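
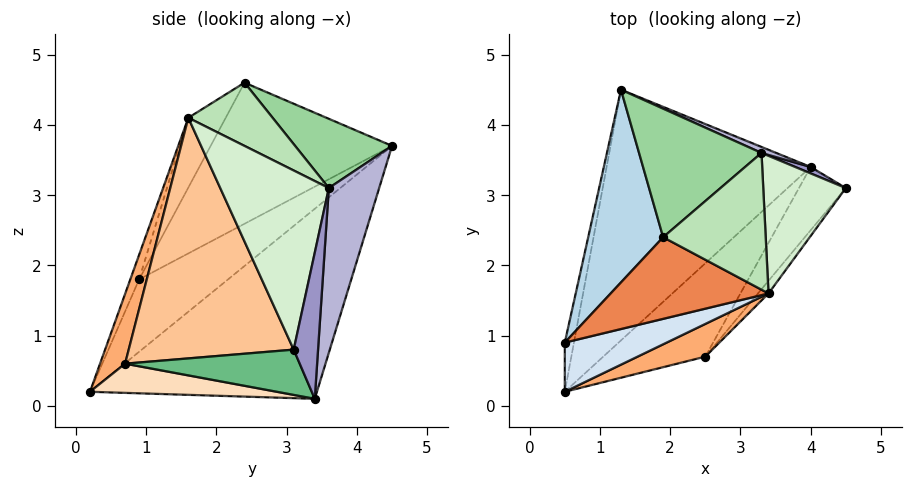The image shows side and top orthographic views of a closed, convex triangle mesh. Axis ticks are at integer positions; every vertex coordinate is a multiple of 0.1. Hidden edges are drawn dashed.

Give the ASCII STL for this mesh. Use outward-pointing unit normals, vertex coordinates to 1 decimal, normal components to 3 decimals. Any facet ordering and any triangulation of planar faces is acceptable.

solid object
 facet normal -0.552 0.586 -0.593
  outer loop
   vertex 4.0 3.4 0.1
   vertex 0.5 0.2 0.2
   vertex 1.3 4.5 3.7
  endloop
 endfacet
 facet normal -0.954 0.276 -0.121
  outer loop
   vertex 0.5 0.9 1.8
   vertex 1.3 4.5 3.7
   vertex 0.5 0.2 0.2
  endloop
 endfacet
 facet normal -0.882 -0.051 0.468
  outer loop
   vertex 0.5 0.9 1.8
   vertex 1.9 2.4 4.6
   vertex 1.3 4.5 3.7
  endloop
 endfacet
 facet normal -0.096 -0.912 0.399
  outer loop
   vertex 0.5 0.9 1.8
   vertex 0.5 0.2 0.2
   vertex 3.4 1.6 4.1
  endloop
 endfacet
 facet normal -0.243 -0.799 0.550
  outer loop
   vertex 0.5 0.9 1.8
   vertex 3.4 1.6 4.1
   vertex 1.9 2.4 4.6
  endloop
 endfacet
 facet normal 0.201 -0.960 0.195
  outer loop
   vertex 2.5 0.7 0.6
   vertex 3.4 1.6 4.1
   vertex 0.5 0.2 0.2
  endloop
 endfacet
 facet normal 0.769 -0.638 -0.034
  outer loop
   vertex 2.5 0.7 0.6
   vertex 4.5 3.1 0.8
   vertex 3.4 1.6 4.1
  endloop
 endfacet
 facet normal 0.261 -0.314 -0.913
  outer loop
   vertex 2.5 0.7 0.6
   vertex 0.5 0.2 0.2
   vertex 4.0 3.4 0.1
  endloop
 endfacet
 facet normal 0.617 -0.461 -0.638
  outer loop
   vertex 2.5 0.7 0.6
   vertex 4.0 3.4 0.1
   vertex 4.5 3.1 0.8
  endloop
 endfacet
 facet normal 0.438 0.457 0.774
  outer loop
   vertex 3.3 3.6 3.1
   vertex 1.3 4.5 3.7
   vertex 1.9 2.4 4.6
  endloop
 endfacet
 facet normal 0.478 0.412 0.776
  outer loop
   vertex 3.3 3.6 3.1
   vertex 1.9 2.4 4.6
   vertex 3.4 1.6 4.1
  endloop
 endfacet
 facet normal 0.880 0.247 0.406
  outer loop
   vertex 3.3 3.6 3.1
   vertex 3.4 1.6 4.1
   vertex 4.5 3.1 0.8
  endloop
 endfacet
 facet normal 0.463 0.885 0.049
  outer loop
   vertex 3.3 3.6 3.1
   vertex 4.5 3.1 0.8
   vertex 4.0 3.4 0.1
  endloop
 endfacet
 facet normal 0.419 0.907 0.037
  outer loop
   vertex 3.3 3.6 3.1
   vertex 4.0 3.4 0.1
   vertex 1.3 4.5 3.7
  endloop
 endfacet
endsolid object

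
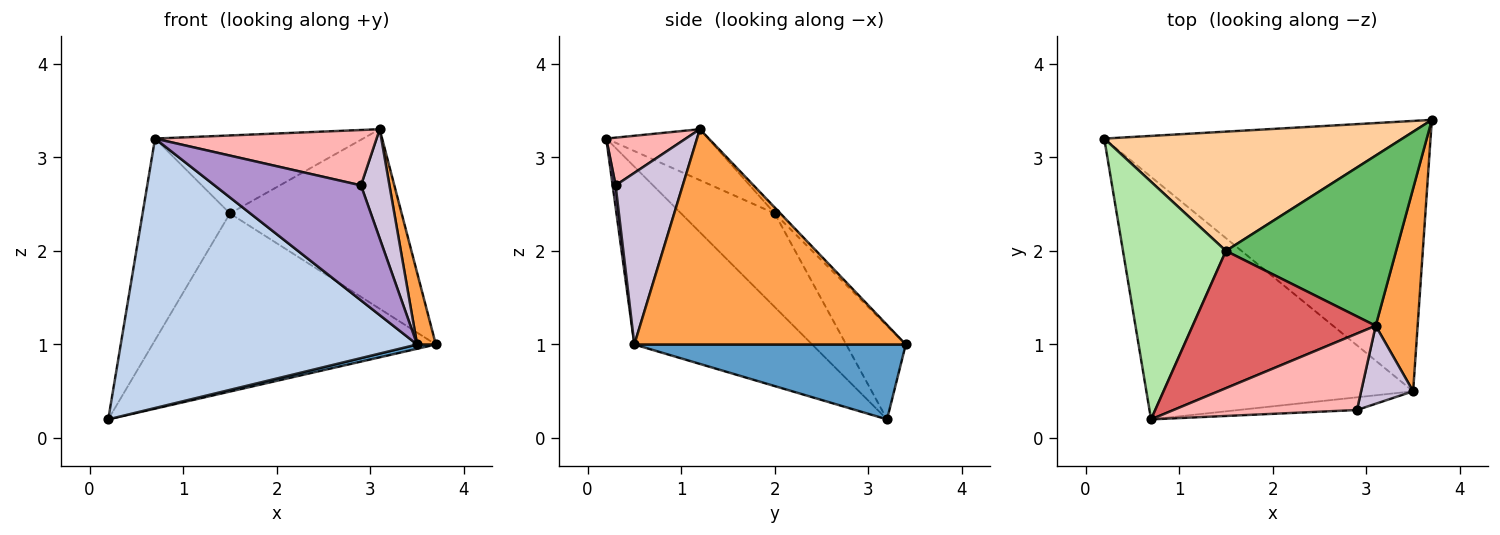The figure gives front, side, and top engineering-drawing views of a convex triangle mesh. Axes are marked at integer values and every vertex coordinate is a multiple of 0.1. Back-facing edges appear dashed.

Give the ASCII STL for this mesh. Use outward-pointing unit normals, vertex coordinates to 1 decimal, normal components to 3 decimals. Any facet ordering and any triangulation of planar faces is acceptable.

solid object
 facet normal 0.224 -0.015 -0.975
  outer loop
   vertex 3.5 0.5 1.0
   vertex 0.2 3.2 0.2
   vertex 3.7 3.4 1.0
  endloop
 endfacet
 facet normal -0.407 -0.679 -0.611
  outer loop
   vertex 3.5 0.5 1.0
   vertex 0.7 0.2 3.2
   vertex 0.2 3.2 0.2
  endloop
 endfacet
 facet normal 0.979 -0.068 0.191
  outer loop
   vertex 3.5 0.5 1.0
   vertex 3.7 3.4 1.0
   vertex 3.1 1.2 3.3
  endloop
 endfacet
 facet normal -0.172 0.819 0.548
  outer loop
   vertex 1.5 2.0 2.4
   vertex 3.7 3.4 1.0
   vertex 0.2 3.2 0.2
  endloop
 endfacet
 facet normal -0.024 0.726 0.688
  outer loop
   vertex 1.5 2.0 2.4
   vertex 3.1 1.2 3.3
   vertex 3.7 3.4 1.0
  endloop
 endfacet
 facet normal -0.570 0.532 0.627
  outer loop
   vertex 1.5 2.0 2.4
   vertex 0.2 3.2 0.2
   vertex 0.7 0.2 3.2
  endloop
 endfacet
 facet normal -0.235 0.480 0.845
  outer loop
   vertex 1.5 2.0 2.4
   vertex 0.7 0.2 3.2
   vertex 3.1 1.2 3.3
  endloop
 endfacet
 facet normal 0.206 -0.574 0.792
  outer loop
   vertex 2.9 0.3 2.7
   vertex 3.1 1.2 3.3
   vertex 0.7 0.2 3.2
  endloop
 endfacet
 facet normal 0.020 -0.994 -0.110
  outer loop
   vertex 2.9 0.3 2.7
   vertex 0.7 0.2 3.2
   vertex 3.5 0.5 1.0
  endloop
 endfacet
 facet normal 0.887 -0.376 0.269
  outer loop
   vertex 2.9 0.3 2.7
   vertex 3.5 0.5 1.0
   vertex 3.1 1.2 3.3
  endloop
 endfacet
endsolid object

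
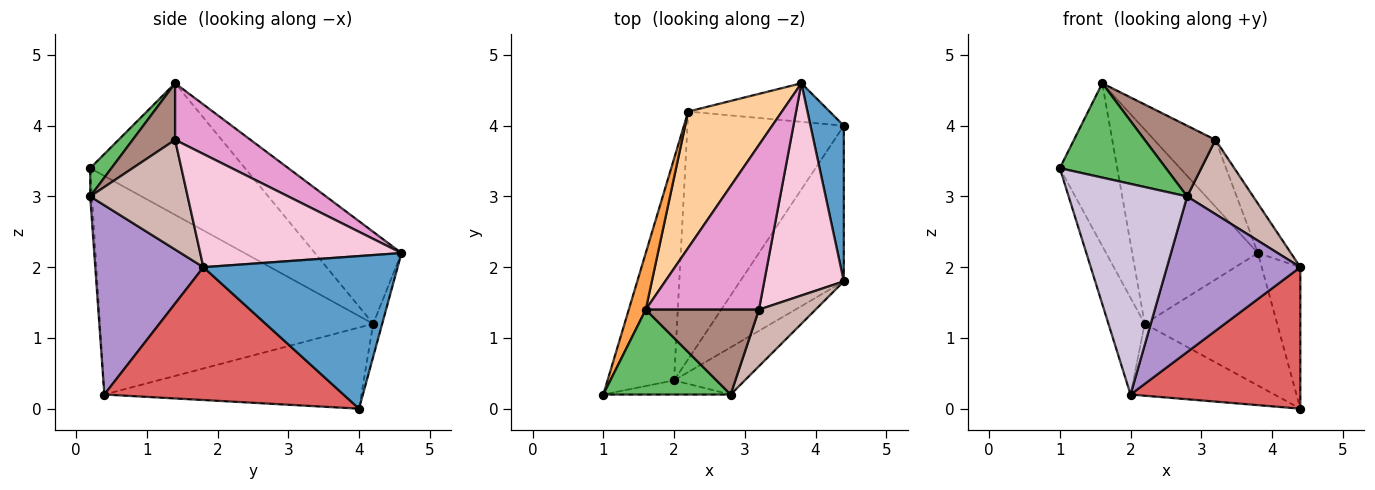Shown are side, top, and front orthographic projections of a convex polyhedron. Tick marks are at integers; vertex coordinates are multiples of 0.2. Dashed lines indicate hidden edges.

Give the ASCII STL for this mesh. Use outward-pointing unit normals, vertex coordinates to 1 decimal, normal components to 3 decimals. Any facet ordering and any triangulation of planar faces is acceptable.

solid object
 facet normal 0.959 0.191 0.210
  outer loop
   vertex 4.4 1.8 2.0
   vertex 4.4 4.0 0.0
   vertex 3.8 4.6 2.2
  endloop
 endfacet
 facet normal -0.065 0.958 -0.279
  outer loop
   vertex 2.2 4.2 1.2
   vertex 3.8 4.6 2.2
   vertex 4.4 4.0 0.0
  endloop
 endfacet
 facet normal -0.931 0.345 0.120
  outer loop
   vertex 2.2 4.2 1.2
   vertex 1.0 0.2 3.4
   vertex 1.6 1.4 4.6
  endloop
 endfacet
 facet normal -0.491 0.713 0.501
  outer loop
   vertex 2.2 4.2 1.2
   vertex 1.6 1.4 4.6
   vertex 3.8 4.6 2.2
  endloop
 endfacet
 facet normal 0.147 -0.735 0.662
  outer loop
   vertex 2.8 0.2 3.0
   vertex 1.6 1.4 4.6
   vertex 1.0 0.2 3.4
  endloop
 endfacet
 facet normal -0.446 0.250 -0.859
  outer loop
   vertex 2.0 0.4 0.2
   vertex 2.2 4.2 1.2
   vertex 4.4 4.0 0.0
  endloop
 endfacet
 facet normal 0.688 -0.488 -0.537
  outer loop
   vertex 2.0 0.4 0.2
   vertex 4.4 4.0 0.0
   vertex 4.4 1.8 2.0
  endloop
 endfacet
 facet normal -0.949 0.126 -0.289
  outer loop
   vertex 2.0 0.4 0.2
   vertex 1.0 0.2 3.4
   vertex 2.2 4.2 1.2
  endloop
 endfacet
 facet normal 0.613 -0.756 -0.229
  outer loop
   vertex 2.0 0.4 0.2
   vertex 4.4 1.8 2.0
   vertex 2.8 0.2 3.0
  endloop
 endfacet
 facet normal -0.015 -0.998 -0.067
  outer loop
   vertex 2.0 0.4 0.2
   vertex 2.8 0.2 3.0
   vertex 1.0 0.2 3.4
  endloop
 endfacet
 facet normal 0.359 -0.598 0.717
  outer loop
   vertex 3.2 1.4 3.8
   vertex 1.6 1.4 4.6
   vertex 2.8 0.2 3.0
  endloop
 endfacet
 facet normal 0.761 -0.516 0.393
  outer loop
   vertex 3.2 1.4 3.8
   vertex 2.8 0.2 3.0
   vertex 4.4 1.8 2.0
  endloop
 endfacet
 facet normal 0.420 0.342 0.841
  outer loop
   vertex 3.2 1.4 3.8
   vertex 3.8 4.6 2.2
   vertex 1.6 1.4 4.6
  endloop
 endfacet
 facet normal 0.811 0.133 0.570
  outer loop
   vertex 3.2 1.4 3.8
   vertex 4.4 1.8 2.0
   vertex 3.8 4.6 2.2
  endloop
 endfacet
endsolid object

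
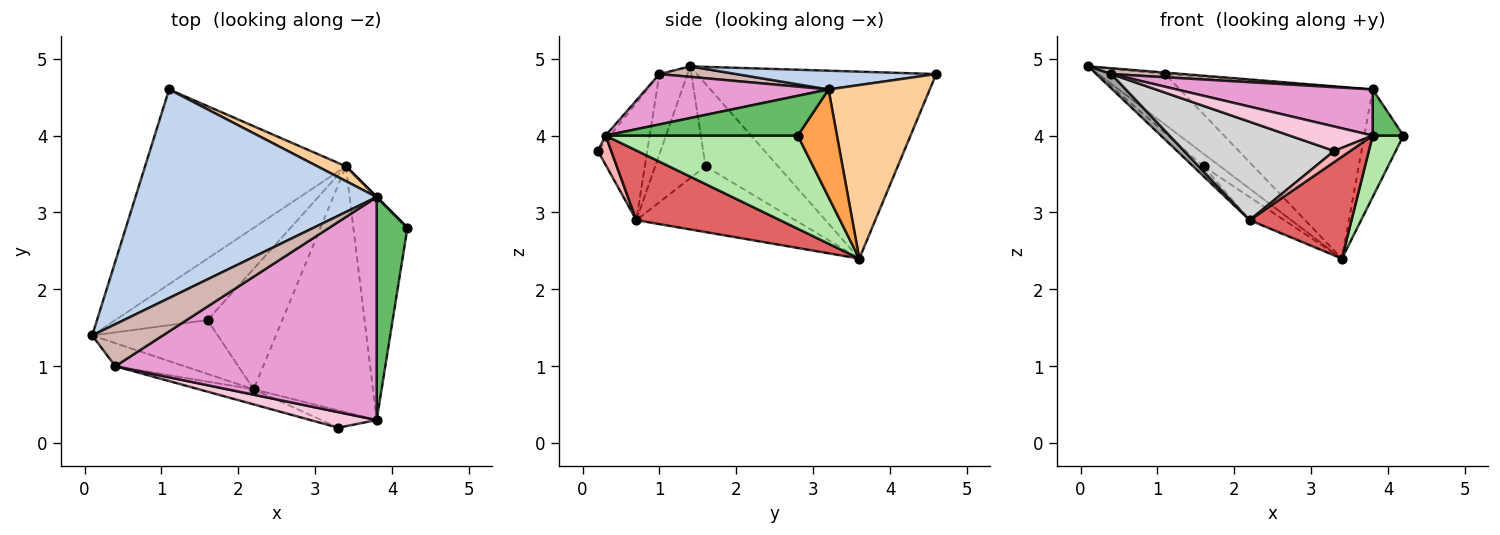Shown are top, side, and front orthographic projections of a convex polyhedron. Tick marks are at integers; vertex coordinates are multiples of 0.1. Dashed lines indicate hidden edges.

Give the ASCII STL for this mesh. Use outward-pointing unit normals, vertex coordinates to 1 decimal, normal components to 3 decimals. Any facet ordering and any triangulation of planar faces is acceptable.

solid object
 facet normal -0.669 0.187 -0.719
  outer loop
   vertex 3.4 3.6 2.4
   vertex 0.1 1.4 4.9
   vertex 1.1 4.6 4.8
  endloop
 endfacet
 facet normal 0.077 0.007 0.997
  outer loop
   vertex 3.8 3.2 4.6
   vertex 1.1 4.6 4.8
   vertex 0.1 1.4 4.9
  endloop
 endfacet
 facet normal 0.707 0.707 0.000
  outer loop
   vertex 3.8 3.2 4.6
   vertex 4.2 2.8 4.0
   vertex 3.4 3.6 2.4
  endloop
 endfacet
 facet normal 0.463 0.883 0.076
  outer loop
   vertex 3.8 3.2 4.6
   vertex 3.4 3.6 2.4
   vertex 1.1 4.6 4.8
  endloop
 endfacet
 facet normal 0.785 -0.126 0.607
  outer loop
   vertex 3.8 0.3 4.0
   vertex 4.2 2.8 4.0
   vertex 3.8 3.2 4.6
  endloop
 endfacet
 facet normal 0.857 -0.137 -0.497
  outer loop
   vertex 3.8 0.3 4.0
   vertex 3.4 3.6 2.4
   vertex 4.2 2.8 4.0
  endloop
 endfacet
 facet normal 0.475 -0.337 -0.813
  outer loop
   vertex 3.8 0.3 4.0
   vertex 2.2 0.7 2.9
   vertex 3.4 3.6 2.4
  endloop
 endfacet
 facet normal 0.406 -0.492 -0.770
  outer loop
   vertex 3.8 0.3 4.0
   vertex 3.3 0.2 3.8
   vertex 2.2 0.7 2.9
  endloop
 endfacet
 facet normal -0.659 0.151 -0.737
  outer loop
   vertex 1.6 1.6 3.6
   vertex 0.1 1.4 4.9
   vertex 3.4 3.6 2.4
  endloop
 endfacet
 facet normal -0.659 0.136 -0.740
  outer loop
   vertex 1.6 1.6 3.6
   vertex 2.2 0.7 2.9
   vertex 0.1 1.4 4.9
  endloop
 endfacet
 facet normal -0.654 0.142 -0.743
  outer loop
   vertex 1.6 1.6 3.6
   vertex 3.4 3.6 2.4
   vertex 2.2 0.7 2.9
  endloop
 endfacet
 facet normal 0.146 -0.136 0.980
  outer loop
   vertex 0.4 1.0 4.8
   vertex 3.8 3.2 4.6
   vertex 0.1 1.4 4.9
  endloop
 endfacet
 facet normal 0.185 -0.199 0.962
  outer loop
   vertex 0.4 1.0 4.8
   vertex 3.8 0.3 4.0
   vertex 3.8 3.2 4.6
  endloop
 endfacet
 facet normal -0.047 -0.842 0.538
  outer loop
   vertex 0.4 1.0 4.8
   vertex 3.3 0.2 3.8
   vertex 3.8 0.3 4.0
  endloop
 endfacet
 facet normal -0.702 -0.375 -0.606
  outer loop
   vertex 0.4 1.0 4.8
   vertex 0.1 1.4 4.9
   vertex 2.2 0.7 2.9
  endloop
 endfacet
 facet normal -0.309 -0.940 -0.144
  outer loop
   vertex 0.4 1.0 4.8
   vertex 2.2 0.7 2.9
   vertex 3.3 0.2 3.8
  endloop
 endfacet
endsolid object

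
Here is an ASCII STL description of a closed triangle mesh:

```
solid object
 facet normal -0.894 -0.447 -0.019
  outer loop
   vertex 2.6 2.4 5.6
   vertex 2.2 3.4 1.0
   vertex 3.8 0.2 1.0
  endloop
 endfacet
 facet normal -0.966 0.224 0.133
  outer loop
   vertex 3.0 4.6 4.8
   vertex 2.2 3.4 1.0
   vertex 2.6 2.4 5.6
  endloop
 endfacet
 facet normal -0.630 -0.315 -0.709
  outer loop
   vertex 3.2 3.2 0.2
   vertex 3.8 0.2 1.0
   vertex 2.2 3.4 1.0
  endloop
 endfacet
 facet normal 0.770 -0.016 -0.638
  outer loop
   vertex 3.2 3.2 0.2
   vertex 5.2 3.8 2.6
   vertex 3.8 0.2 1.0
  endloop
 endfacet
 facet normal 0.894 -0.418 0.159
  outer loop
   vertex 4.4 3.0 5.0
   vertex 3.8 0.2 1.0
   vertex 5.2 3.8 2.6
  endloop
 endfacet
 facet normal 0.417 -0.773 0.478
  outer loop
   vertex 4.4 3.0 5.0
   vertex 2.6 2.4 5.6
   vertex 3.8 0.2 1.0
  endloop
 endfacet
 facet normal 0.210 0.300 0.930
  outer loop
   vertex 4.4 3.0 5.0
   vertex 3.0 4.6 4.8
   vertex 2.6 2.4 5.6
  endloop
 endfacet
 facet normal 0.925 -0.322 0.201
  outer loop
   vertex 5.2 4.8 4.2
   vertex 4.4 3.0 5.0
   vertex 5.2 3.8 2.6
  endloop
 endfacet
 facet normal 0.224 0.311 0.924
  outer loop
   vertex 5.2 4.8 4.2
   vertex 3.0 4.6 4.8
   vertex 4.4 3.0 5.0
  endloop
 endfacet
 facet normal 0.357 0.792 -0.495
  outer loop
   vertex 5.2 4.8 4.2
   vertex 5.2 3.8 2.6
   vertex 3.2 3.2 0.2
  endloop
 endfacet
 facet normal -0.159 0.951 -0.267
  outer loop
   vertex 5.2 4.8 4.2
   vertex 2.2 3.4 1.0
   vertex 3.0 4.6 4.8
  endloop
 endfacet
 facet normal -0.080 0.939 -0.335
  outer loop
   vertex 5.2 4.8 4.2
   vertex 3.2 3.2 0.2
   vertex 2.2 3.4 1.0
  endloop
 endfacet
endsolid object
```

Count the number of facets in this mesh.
12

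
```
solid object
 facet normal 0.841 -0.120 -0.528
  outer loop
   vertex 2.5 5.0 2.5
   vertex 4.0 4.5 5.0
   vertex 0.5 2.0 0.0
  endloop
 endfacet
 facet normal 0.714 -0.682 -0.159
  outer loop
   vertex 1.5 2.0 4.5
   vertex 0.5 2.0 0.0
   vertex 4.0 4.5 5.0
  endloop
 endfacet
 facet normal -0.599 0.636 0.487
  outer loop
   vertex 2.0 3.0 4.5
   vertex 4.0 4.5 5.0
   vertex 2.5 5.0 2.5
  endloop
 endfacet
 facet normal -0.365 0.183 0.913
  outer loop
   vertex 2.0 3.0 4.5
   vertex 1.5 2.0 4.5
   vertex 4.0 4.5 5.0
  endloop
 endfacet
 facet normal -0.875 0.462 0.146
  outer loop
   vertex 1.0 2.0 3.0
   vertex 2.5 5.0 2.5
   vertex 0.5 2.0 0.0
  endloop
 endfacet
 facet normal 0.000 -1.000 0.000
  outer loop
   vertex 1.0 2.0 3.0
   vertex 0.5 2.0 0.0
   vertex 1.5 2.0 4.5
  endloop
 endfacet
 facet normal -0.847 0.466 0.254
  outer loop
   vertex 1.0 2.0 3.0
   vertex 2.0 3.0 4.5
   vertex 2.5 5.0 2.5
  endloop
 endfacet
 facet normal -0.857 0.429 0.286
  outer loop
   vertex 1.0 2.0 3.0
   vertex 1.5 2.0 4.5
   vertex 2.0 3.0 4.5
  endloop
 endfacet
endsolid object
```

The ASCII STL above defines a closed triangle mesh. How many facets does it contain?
8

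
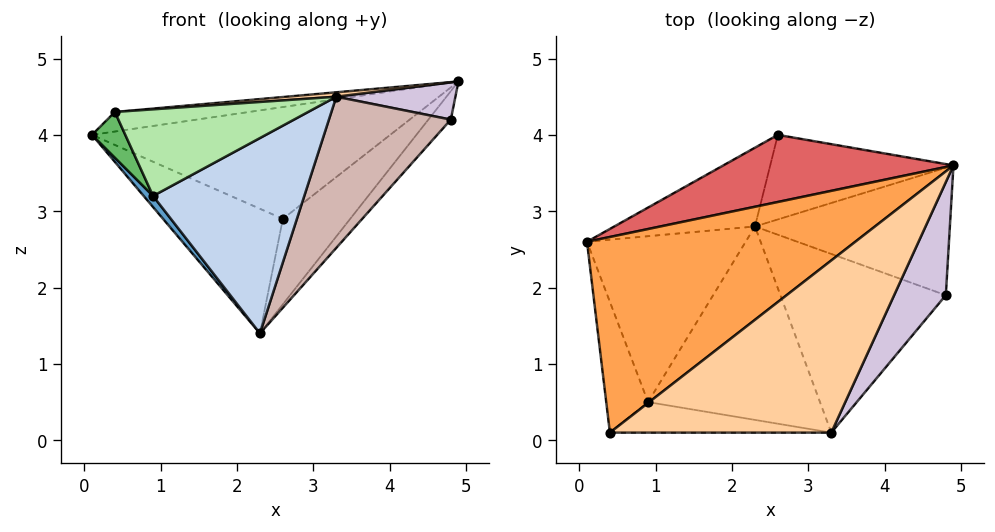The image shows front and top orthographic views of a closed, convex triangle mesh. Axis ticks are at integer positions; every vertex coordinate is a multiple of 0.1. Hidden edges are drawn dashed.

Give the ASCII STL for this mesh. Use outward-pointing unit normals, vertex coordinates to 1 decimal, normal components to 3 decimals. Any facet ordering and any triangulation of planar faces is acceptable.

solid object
 facet normal -0.761 -0.043 -0.647
  outer loop
   vertex 0.9 0.5 3.2
   vertex 0.1 2.6 4.0
   vertex 2.3 2.8 1.4
  endloop
 endfacet
 facet normal 0.254 -0.687 -0.681
  outer loop
   vertex 0.9 0.5 3.2
   vertex 2.3 2.8 1.4
   vertex 3.3 0.1 4.5
  endloop
 endfacet
 facet normal -0.164 0.098 0.982
  outer loop
   vertex 0.4 0.1 4.3
   vertex 4.9 3.6 4.7
   vertex 0.1 2.6 4.0
  endloop
 endfacet
 facet normal -0.069 -0.026 0.997
  outer loop
   vertex 0.4 0.1 4.3
   vertex 3.3 0.1 4.5
   vertex 4.9 3.6 4.7
  endloop
 endfacet
 facet normal -0.875 -0.160 -0.456
  outer loop
   vertex 0.4 0.1 4.3
   vertex 0.1 2.6 4.0
   vertex 0.9 0.5 3.2
  endloop
 endfacet
 facet normal 0.023 -0.943 -0.332
  outer loop
   vertex 0.4 0.1 4.3
   vertex 0.9 0.5 3.2
   vertex 3.3 0.1 4.5
  endloop
 endfacet
 facet normal -0.246 0.831 0.499
  outer loop
   vertex 2.6 4.0 2.9
   vertex 0.1 2.6 4.0
   vertex 4.9 3.6 4.7
  endloop
 endfacet
 facet normal -0.578 0.690 -0.436
  outer loop
   vertex 2.6 4.0 2.9
   vertex 2.3 2.8 1.4
   vertex 0.1 2.6 4.0
  endloop
 endfacet
 facet normal 0.559 0.589 -0.583
  outer loop
   vertex 2.6 4.0 2.9
   vertex 4.9 3.6 4.7
   vertex 2.3 2.8 1.4
  endloop
 endfacet
 facet normal 0.492 -0.272 0.827
  outer loop
   vertex 4.8 1.9 4.2
   vertex 4.9 3.6 4.7
   vertex 3.3 0.1 4.5
  endloop
 endfacet
 facet normal 0.761 0.142 -0.634
  outer loop
   vertex 4.8 1.9 4.2
   vertex 2.3 2.8 1.4
   vertex 4.9 3.6 4.7
  endloop
 endfacet
 facet normal 0.528 -0.548 -0.648
  outer loop
   vertex 4.8 1.9 4.2
   vertex 3.3 0.1 4.5
   vertex 2.3 2.8 1.4
  endloop
 endfacet
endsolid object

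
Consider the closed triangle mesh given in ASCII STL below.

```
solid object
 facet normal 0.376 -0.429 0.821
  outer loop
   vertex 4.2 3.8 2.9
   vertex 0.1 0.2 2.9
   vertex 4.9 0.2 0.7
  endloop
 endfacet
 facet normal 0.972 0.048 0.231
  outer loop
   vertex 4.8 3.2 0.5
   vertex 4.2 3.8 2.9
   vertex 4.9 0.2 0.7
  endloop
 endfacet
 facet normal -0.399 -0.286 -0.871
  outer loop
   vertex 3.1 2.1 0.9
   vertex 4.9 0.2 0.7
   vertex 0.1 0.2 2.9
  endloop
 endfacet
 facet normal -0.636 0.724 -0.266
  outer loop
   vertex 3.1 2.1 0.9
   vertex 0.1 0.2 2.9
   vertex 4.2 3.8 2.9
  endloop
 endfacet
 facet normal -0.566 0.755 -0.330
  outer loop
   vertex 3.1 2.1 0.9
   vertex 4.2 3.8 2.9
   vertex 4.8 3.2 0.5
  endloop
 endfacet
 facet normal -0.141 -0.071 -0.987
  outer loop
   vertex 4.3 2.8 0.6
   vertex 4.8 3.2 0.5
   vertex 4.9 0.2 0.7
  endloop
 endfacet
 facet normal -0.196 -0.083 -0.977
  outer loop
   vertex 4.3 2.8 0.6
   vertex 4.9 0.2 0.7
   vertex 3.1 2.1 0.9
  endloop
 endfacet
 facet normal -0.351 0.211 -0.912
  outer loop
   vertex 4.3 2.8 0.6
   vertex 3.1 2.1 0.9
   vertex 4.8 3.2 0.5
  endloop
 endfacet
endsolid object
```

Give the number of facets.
8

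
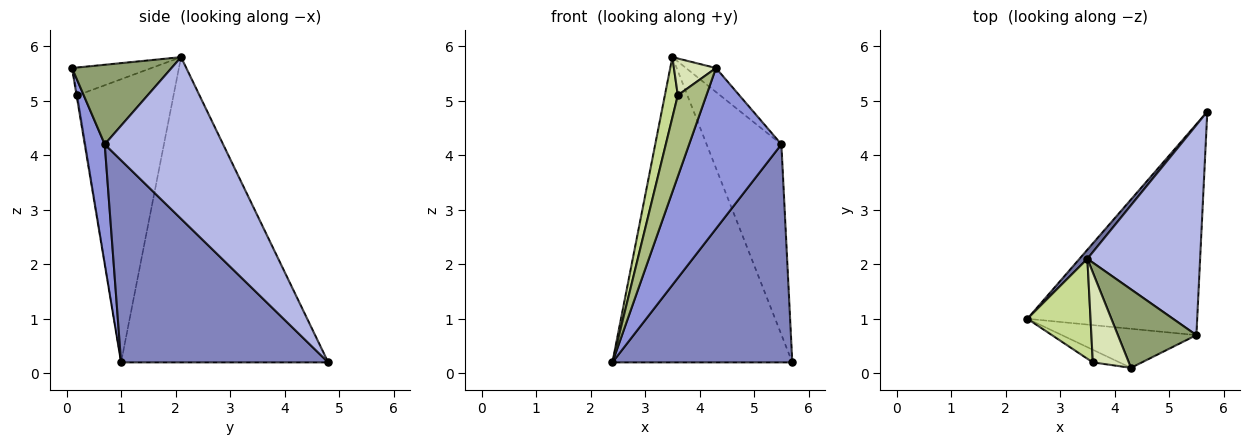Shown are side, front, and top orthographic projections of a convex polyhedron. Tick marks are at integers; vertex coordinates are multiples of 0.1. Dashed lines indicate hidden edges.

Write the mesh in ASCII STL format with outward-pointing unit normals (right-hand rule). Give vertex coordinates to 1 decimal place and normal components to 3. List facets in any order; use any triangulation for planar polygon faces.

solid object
 facet normal -0.755 0.656 0.020
  outer loop
   vertex 3.5 2.1 5.8
   vertex 5.7 4.8 0.2
   vertex 2.4 1.0 0.2
  endloop
 endfacet
 facet normal 0.638 -0.554 -0.536
  outer loop
   vertex 5.5 0.7 4.2
   vertex 2.4 1.0 0.2
   vertex 5.7 4.8 0.2
  endloop
 endfacet
 facet normal 0.206 -0.951 -0.231
  outer loop
   vertex 5.5 0.7 4.2
   vertex 4.3 0.1 5.6
   vertex 2.4 1.0 0.2
  endloop
 endfacet
 facet normal 0.728 0.460 0.508
  outer loop
   vertex 5.5 0.7 4.2
   vertex 5.7 4.8 0.2
   vertex 3.5 2.1 5.8
  endloop
 endfacet
 facet normal 0.696 0.210 0.687
  outer loop
   vertex 5.5 0.7 4.2
   vertex 3.5 2.1 5.8
   vertex 4.3 0.1 5.6
  endloop
 endfacet
 facet normal -0.031 -0.988 -0.154
  outer loop
   vertex 3.6 0.2 5.1
   vertex 2.4 1.0 0.2
   vertex 4.3 0.1 5.6
  endloop
 endfacet
 facet normal -0.968 -0.130 0.216
  outer loop
   vertex 3.6 0.2 5.1
   vertex 3.5 2.1 5.8
   vertex 2.4 1.0 0.2
  endloop
 endfacet
 facet normal -0.582 -0.308 0.753
  outer loop
   vertex 3.6 0.2 5.1
   vertex 4.3 0.1 5.6
   vertex 3.5 2.1 5.8
  endloop
 endfacet
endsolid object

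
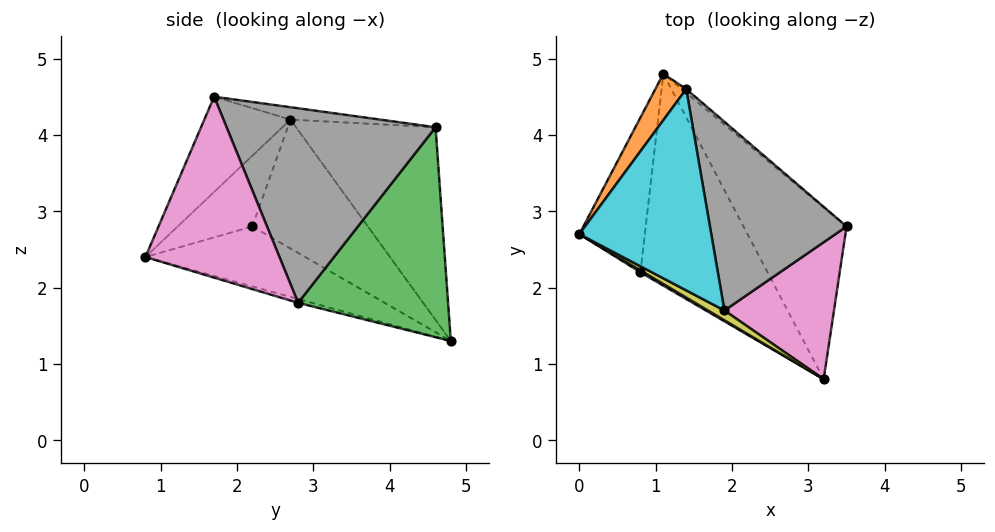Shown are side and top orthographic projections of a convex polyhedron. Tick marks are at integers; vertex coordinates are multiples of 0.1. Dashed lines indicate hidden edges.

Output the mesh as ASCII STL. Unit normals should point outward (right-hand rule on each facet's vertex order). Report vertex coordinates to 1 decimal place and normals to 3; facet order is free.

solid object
 facet normal -0.036 -0.282 -0.959
  outer loop
   vertex 3.2 0.8 2.4
   vertex 1.1 4.8 1.3
   vertex 3.5 2.8 1.8
  endloop
 endfacet
 facet normal -0.795 0.593 0.128
  outer loop
   vertex 1.4 4.6 4.1
   vertex 1.1 4.8 1.3
   vertex 0.0 2.7 4.2
  endloop
 endfacet
 facet normal 0.642 0.767 -0.014
  outer loop
   vertex 1.4 4.6 4.1
   vertex 3.5 2.8 1.8
   vertex 1.1 4.8 1.3
  endloop
 endfacet
 facet normal -0.881 -0.156 -0.447
  outer loop
   vertex 0.8 2.2 2.8
   vertex 0.0 2.7 4.2
   vertex 1.1 4.8 1.3
  endloop
 endfacet
 facet normal -0.501 -0.865 0.023
  outer loop
   vertex 0.8 2.2 2.8
   vertex 3.2 0.8 2.4
   vertex 0.0 2.7 4.2
  endloop
 endfacet
 facet normal -0.386 -0.427 -0.818
  outer loop
   vertex 0.8 2.2 2.8
   vertex 1.1 4.8 1.3
   vertex 3.2 0.8 2.4
  endloop
 endfacet
 facet normal 0.855 0.027 0.518
  outer loop
   vertex 1.9 1.7 4.5
   vertex 3.2 0.8 2.4
   vertex 3.5 2.8 1.8
  endloop
 endfacet
 facet normal 0.799 0.215 0.561
  outer loop
   vertex 1.9 1.7 4.5
   vertex 3.5 2.8 1.8
   vertex 1.4 4.6 4.1
  endloop
 endfacet
 facet normal -0.474 -0.877 0.082
  outer loop
   vertex 1.9 1.7 4.5
   vertex 0.0 2.7 4.2
   vertex 3.2 0.8 2.4
  endloop
 endfacet
 facet normal -0.093 0.120 0.988
  outer loop
   vertex 1.9 1.7 4.5
   vertex 1.4 4.6 4.1
   vertex 0.0 2.7 4.2
  endloop
 endfacet
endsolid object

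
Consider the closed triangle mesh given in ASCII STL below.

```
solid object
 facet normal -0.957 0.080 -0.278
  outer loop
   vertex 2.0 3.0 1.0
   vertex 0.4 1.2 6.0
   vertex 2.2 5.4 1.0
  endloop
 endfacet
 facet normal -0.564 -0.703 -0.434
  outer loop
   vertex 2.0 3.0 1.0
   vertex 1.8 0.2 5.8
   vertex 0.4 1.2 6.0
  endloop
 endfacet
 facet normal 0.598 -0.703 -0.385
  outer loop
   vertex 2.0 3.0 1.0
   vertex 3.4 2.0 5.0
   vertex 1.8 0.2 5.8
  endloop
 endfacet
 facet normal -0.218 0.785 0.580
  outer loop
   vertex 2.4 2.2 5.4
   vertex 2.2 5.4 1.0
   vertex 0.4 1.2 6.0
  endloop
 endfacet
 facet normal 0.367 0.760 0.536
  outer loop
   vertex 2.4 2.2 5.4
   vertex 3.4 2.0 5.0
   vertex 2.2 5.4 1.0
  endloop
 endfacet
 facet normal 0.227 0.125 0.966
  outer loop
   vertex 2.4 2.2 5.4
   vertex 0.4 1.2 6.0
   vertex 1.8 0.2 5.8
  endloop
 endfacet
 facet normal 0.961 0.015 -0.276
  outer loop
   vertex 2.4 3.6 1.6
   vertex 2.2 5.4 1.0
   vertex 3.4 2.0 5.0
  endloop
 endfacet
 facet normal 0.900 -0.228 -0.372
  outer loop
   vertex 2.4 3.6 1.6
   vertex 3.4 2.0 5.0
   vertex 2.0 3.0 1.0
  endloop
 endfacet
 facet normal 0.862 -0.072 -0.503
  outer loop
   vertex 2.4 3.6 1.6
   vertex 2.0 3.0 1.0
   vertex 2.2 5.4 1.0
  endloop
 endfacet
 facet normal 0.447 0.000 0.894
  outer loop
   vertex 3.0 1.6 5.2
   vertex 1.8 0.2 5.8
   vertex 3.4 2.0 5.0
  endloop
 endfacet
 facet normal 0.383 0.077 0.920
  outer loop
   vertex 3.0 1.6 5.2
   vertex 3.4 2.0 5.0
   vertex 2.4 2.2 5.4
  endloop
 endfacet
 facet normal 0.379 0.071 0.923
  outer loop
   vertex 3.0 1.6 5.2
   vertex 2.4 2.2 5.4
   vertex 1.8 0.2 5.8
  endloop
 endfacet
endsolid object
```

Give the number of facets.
12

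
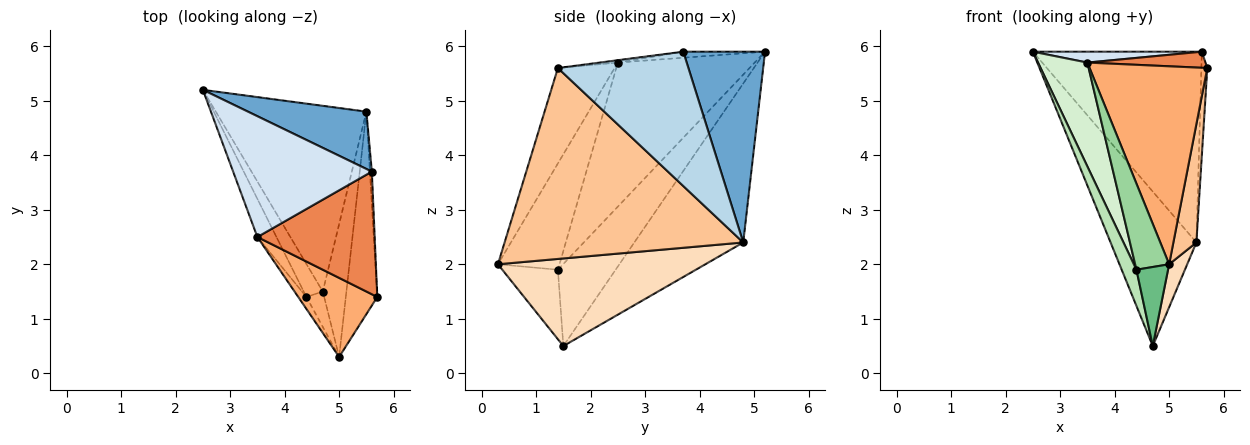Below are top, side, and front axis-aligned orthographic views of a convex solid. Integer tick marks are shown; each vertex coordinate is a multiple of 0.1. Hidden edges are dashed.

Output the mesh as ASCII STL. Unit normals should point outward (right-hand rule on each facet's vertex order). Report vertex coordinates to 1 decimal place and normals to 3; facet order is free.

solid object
 facet normal 0.420 0.869 0.261
  outer loop
   vertex 5.5 4.8 2.4
   vertex 2.5 5.2 5.9
   vertex 5.6 3.7 5.9
  endloop
 endfacet
 facet normal -0.630 0.496 -0.597
  outer loop
   vertex 5.5 4.8 2.4
   vertex 4.7 1.5 0.5
   vertex 2.5 5.2 5.9
  endloop
 endfacet
 facet normal 0.999 0.045 -0.014
  outer loop
   vertex 5.5 4.8 2.4
   vertex 5.6 3.7 5.9
   vertex 5.7 1.4 5.6
  endloop
 endfacet
 facet normal -0.043 -0.090 0.995
  outer loop
   vertex 3.5 2.5 5.7
   vertex 5.6 3.7 5.9
   vertex 2.5 5.2 5.9
  endloop
 endfacet
 facet normal -0.020 -0.130 0.991
  outer loop
   vertex 3.5 2.5 5.7
   vertex 5.7 1.4 5.6
   vertex 5.6 3.7 5.9
  endloop
 endfacet
 facet normal -0.408 -0.848 0.338
  outer loop
   vertex 5.0 0.3 2.0
   vertex 5.7 1.4 5.6
   vertex 3.5 2.5 5.7
  endloop
 endfacet
 facet normal 0.982 -0.095 -0.162
  outer loop
   vertex 5.0 0.3 2.0
   vertex 5.5 4.8 2.4
   vertex 5.7 1.4 5.6
  endloop
 endfacet
 facet normal 0.962 -0.084 -0.259
  outer loop
   vertex 5.0 0.3 2.0
   vertex 4.7 1.5 0.5
   vertex 5.5 4.8 2.4
  endloop
 endfacet
 facet normal -0.849 -0.483 -0.216
  outer loop
   vertex 4.4 1.4 1.9
   vertex 4.7 1.5 0.5
   vertex 5.0 0.3 2.0
  endloop
 endfacet
 facet normal -0.873 -0.482 -0.067
  outer loop
   vertex 4.4 1.4 1.9
   vertex 5.0 0.3 2.0
   vertex 3.5 2.5 5.7
  endloop
 endfacet
 facet normal -0.945 -0.241 -0.220
  outer loop
   vertex 4.4 1.4 1.9
   vertex 2.5 5.2 5.9
   vertex 4.7 1.5 0.5
  endloop
 endfacet
 facet normal -0.933 -0.337 -0.124
  outer loop
   vertex 4.4 1.4 1.9
   vertex 3.5 2.5 5.7
   vertex 2.5 5.2 5.9
  endloop
 endfacet
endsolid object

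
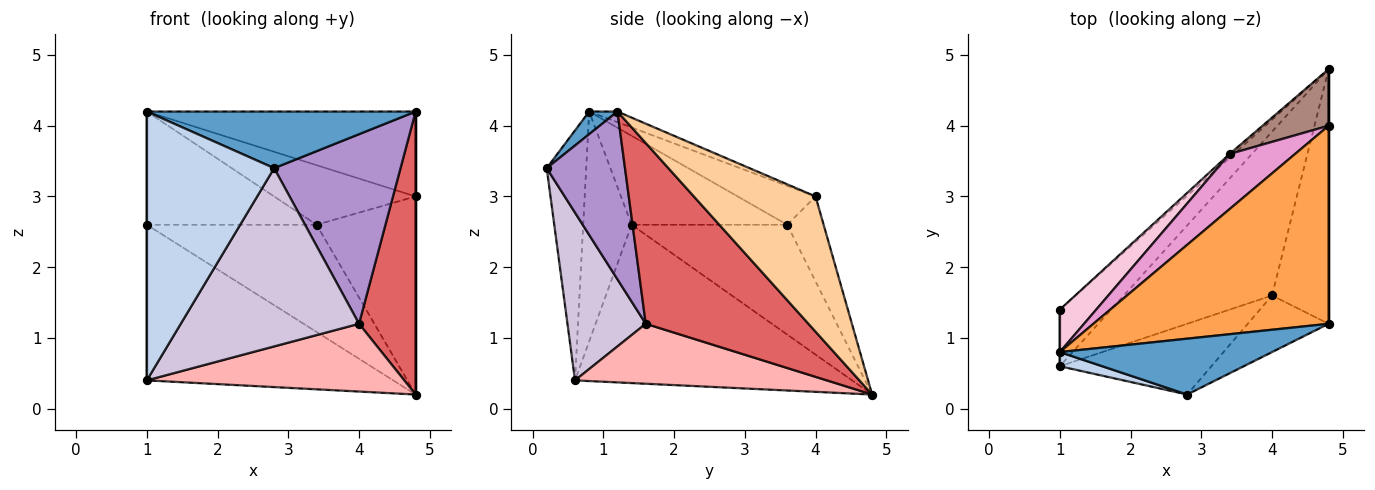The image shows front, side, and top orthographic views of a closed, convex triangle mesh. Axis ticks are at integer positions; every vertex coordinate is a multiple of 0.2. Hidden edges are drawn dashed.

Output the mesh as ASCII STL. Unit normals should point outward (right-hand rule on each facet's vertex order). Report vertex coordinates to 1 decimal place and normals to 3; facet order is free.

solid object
 facet normal 0.075 -0.710 0.700
  outer loop
   vertex 2.8 0.2 3.4
   vertex 4.8 1.2 4.2
   vertex 1.0 0.8 4.2
  endloop
 endfacet
 facet normal -0.296 -0.954 0.050
  outer loop
   vertex 1.0 0.6 0.4
   vertex 2.8 0.2 3.4
   vertex 1.0 0.8 4.2
  endloop
 endfacet
 facet normal -0.041 0.394 0.918
  outer loop
   vertex 4.8 4.0 3.0
   vertex 1.0 0.8 4.2
   vertex 4.8 1.2 4.2
  endloop
 endfacet
 facet normal 1.000 0.000 0.000
  outer loop
   vertex 4.8 4.0 3.0
   vertex 4.8 1.2 4.2
   vertex 4.8 4.8 0.2
  endloop
 endfacet
 facet normal -1.000 0.000 0.000
  outer loop
   vertex 1.0 1.4 2.6
   vertex 1.0 0.6 0.4
   vertex 1.0 0.8 4.2
  endloop
 endfacet
 facet normal -0.726 0.646 -0.235
  outer loop
   vertex 1.0 1.4 2.6
   vertex 4.8 4.8 0.2
   vertex 1.0 0.6 0.4
  endloop
 endfacet
 facet normal 0.906 -0.315 -0.284
  outer loop
   vertex 4.0 1.6 1.2
   vertex 4.8 4.8 0.2
   vertex 4.8 1.2 4.2
  endloop
 endfacet
 facet normal 0.350 -0.358 -0.866
  outer loop
   vertex 4.0 1.6 1.2
   vertex 1.0 0.6 0.4
   vertex 4.8 4.8 0.2
  endloop
 endfacet
 facet normal 0.510 -0.824 -0.246
  outer loop
   vertex 4.0 1.6 1.2
   vertex 4.8 1.2 4.2
   vertex 2.8 0.2 3.4
  endloop
 endfacet
 facet normal 0.378 -0.861 -0.341
  outer loop
   vertex 4.0 1.6 1.2
   vertex 2.8 0.2 3.4
   vertex 1.0 0.6 0.4
  endloop
 endfacet
 facet normal -0.333 0.907 0.259
  outer loop
   vertex 3.4 3.6 2.6
   vertex 4.8 4.0 3.0
   vertex 4.8 4.8 0.2
  endloop
 endfacet
 facet normal -0.676 0.737 -0.026
  outer loop
   vertex 3.4 3.6 2.6
   vertex 4.8 4.8 0.2
   vertex 1.0 1.4 2.6
  endloop
 endfacet
 facet normal -0.374 0.681 0.630
  outer loop
   vertex 3.4 3.6 2.6
   vertex 1.0 0.8 4.2
   vertex 4.8 4.0 3.0
  endloop
 endfacet
 facet normal -0.651 0.711 0.266
  outer loop
   vertex 3.4 3.6 2.6
   vertex 1.0 1.4 2.6
   vertex 1.0 0.8 4.2
  endloop
 endfacet
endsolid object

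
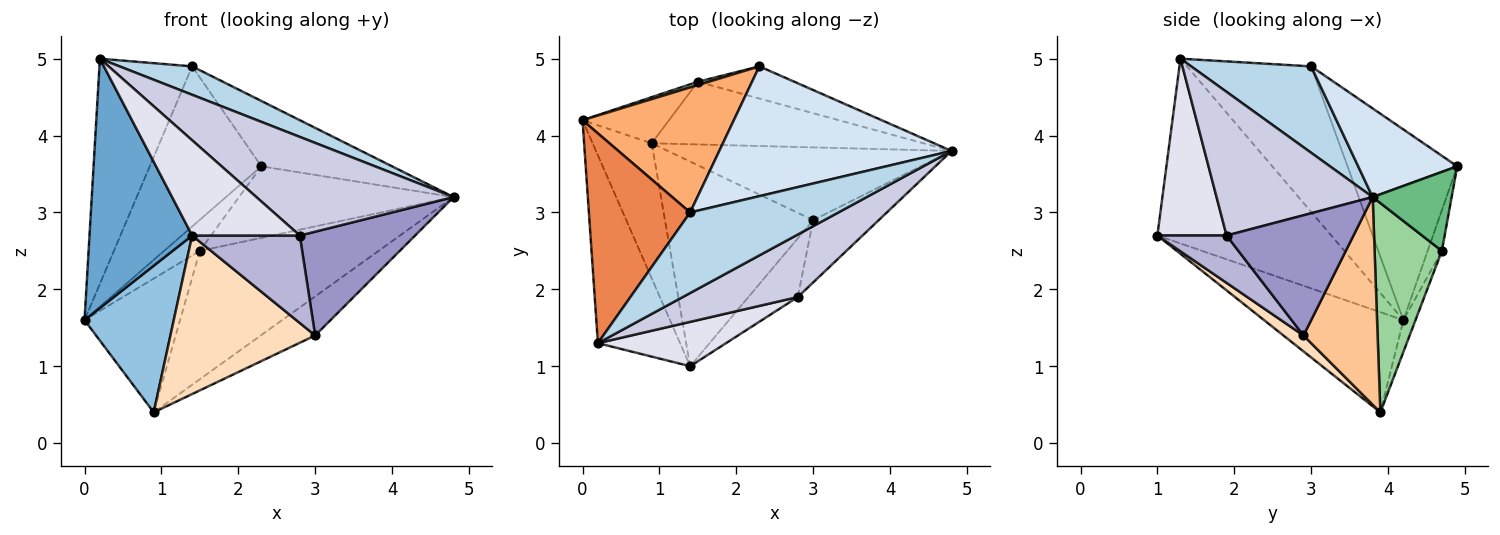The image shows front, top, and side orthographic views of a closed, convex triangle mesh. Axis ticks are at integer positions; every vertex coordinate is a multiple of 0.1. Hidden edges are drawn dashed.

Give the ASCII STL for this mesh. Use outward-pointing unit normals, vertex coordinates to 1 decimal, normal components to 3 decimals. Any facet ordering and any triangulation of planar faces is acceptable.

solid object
 facet normal -0.804 -0.475 -0.358
  outer loop
   vertex 0.2 1.3 5.0
   vertex 0.0 4.2 1.6
   vertex 1.4 1.0 2.7
  endloop
 endfacet
 facet normal -0.754 -0.483 -0.445
  outer loop
   vertex 0.9 3.9 0.4
   vertex 1.4 1.0 2.7
   vertex 0.0 4.2 1.6
  endloop
 endfacet
 facet normal 0.482 -0.291 0.826
  outer loop
   vertex 1.4 3.0 4.9
   vertex 0.2 1.3 5.0
   vertex 4.8 3.8 3.2
  endloop
 endfacet
 facet normal 0.323 0.426 0.845
  outer loop
   vertex 1.4 3.0 4.9
   vertex 4.8 3.8 3.2
   vertex 2.3 4.9 3.6
  endloop
 endfacet
 facet normal -0.700 0.523 0.487
  outer loop
   vertex 1.4 3.0 4.9
   vertex 0.0 4.2 1.6
   vertex 0.2 1.3 5.0
  endloop
 endfacet
 facet normal -0.613 0.623 0.486
  outer loop
   vertex 1.4 3.0 4.9
   vertex 2.3 4.9 3.6
   vertex 0.0 4.2 1.6
  endloop
 endfacet
 facet normal 0.542 0.397 -0.741
  outer loop
   vertex 3.0 2.9 1.4
   vertex 0.9 3.9 0.4
   vertex 4.8 3.8 3.2
  endloop
 endfacet
 facet normal 0.085 -0.610 -0.788
  outer loop
   vertex 3.0 2.9 1.4
   vertex 1.4 1.0 2.7
   vertex 0.9 3.9 0.4
  endloop
 endfacet
 facet normal 0.318 0.865 -0.389
  outer loop
   vertex 1.5 4.7 2.5
   vertex 2.3 4.9 3.6
   vertex 4.8 3.8 3.2
  endloop
 endfacet
 facet normal 0.320 0.851 -0.416
  outer loop
   vertex 1.5 4.7 2.5
   vertex 4.8 3.8 3.2
   vertex 0.9 3.9 0.4
  endloop
 endfacet
 facet normal -0.368 0.925 0.099
  outer loop
   vertex 1.5 4.7 2.5
   vertex 0.0 4.2 1.6
   vertex 2.3 4.9 3.6
  endloop
 endfacet
 facet normal -0.119 0.939 -0.324
  outer loop
   vertex 1.5 4.7 2.5
   vertex 0.9 3.9 0.4
   vertex 0.0 4.2 1.6
  endloop
 endfacet
 facet normal 0.686 -0.624 -0.374
  outer loop
   vertex 2.8 1.9 2.7
   vertex 3.0 2.9 1.4
   vertex 4.8 3.8 3.2
  endloop
 endfacet
 facet normal 0.471 -0.733 -0.491
  outer loop
   vertex 2.8 1.9 2.7
   vertex 1.4 1.0 2.7
   vertex 3.0 2.9 1.4
  endloop
 endfacet
 facet normal 0.556 -0.702 0.445
  outer loop
   vertex 2.8 1.9 2.7
   vertex 4.8 3.8 3.2
   vertex 0.2 1.3 5.0
  endloop
 endfacet
 facet normal 0.503 -0.783 0.365
  outer loop
   vertex 2.8 1.9 2.7
   vertex 0.2 1.3 5.0
   vertex 1.4 1.0 2.7
  endloop
 endfacet
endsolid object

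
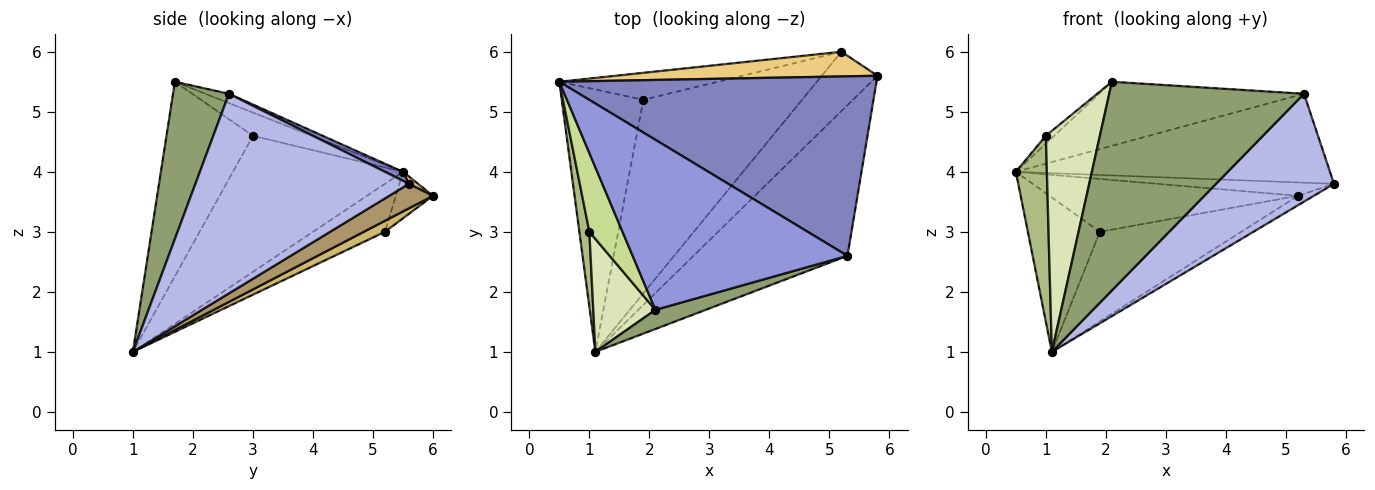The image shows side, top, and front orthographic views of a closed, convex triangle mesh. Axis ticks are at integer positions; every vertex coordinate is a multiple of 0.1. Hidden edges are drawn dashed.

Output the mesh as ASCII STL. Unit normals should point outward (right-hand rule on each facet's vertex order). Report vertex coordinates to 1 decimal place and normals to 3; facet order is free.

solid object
 facet normal -0.452 0.452 -0.769
  outer loop
   vertex 1.9 5.2 3.0
   vertex 1.1 1.0 1.0
   vertex 0.5 5.5 4.0
  endloop
 endfacet
 facet normal 0.025 0.444 0.896
  outer loop
   vertex 5.3 2.6 5.3
   vertex 5.8 5.6 3.8
   vertex 0.5 5.5 4.0
  endloop
 endfacet
 facet normal -0.041 0.352 0.935
  outer loop
   vertex 5.3 2.6 5.3
   vertex 0.5 5.5 4.0
   vertex 2.1 1.7 5.5
  endloop
 endfacet
 facet normal 0.726 -0.401 -0.560
  outer loop
   vertex 5.3 2.6 5.3
   vertex 1.1 1.0 1.0
   vertex 5.8 5.6 3.8
  endloop
 endfacet
 facet normal 0.275 -0.957 0.088
  outer loop
   vertex 5.3 2.6 5.3
   vertex 2.1 1.7 5.5
   vertex 1.1 1.0 1.0
  endloop
 endfacet
 facet normal -0.981 -0.179 0.072
  outer loop
   vertex 1.0 3.0 4.6
   vertex 0.5 5.5 4.0
   vertex 1.1 1.0 1.0
  endloop
 endfacet
 facet normal -0.572 0.082 0.816
  outer loop
   vertex 1.0 3.0 4.6
   vertex 2.1 1.7 5.5
   vertex 0.5 5.5 4.0
  endloop
 endfacet
 facet normal -0.818 -0.512 0.261
  outer loop
   vertex 1.0 3.0 4.6
   vertex 1.1 1.0 1.0
   vertex 2.1 1.7 5.5
  endloop
 endfacet
 facet normal 0.398 0.144 -0.906
  outer loop
   vertex 5.2 6.0 3.6
   vertex 5.8 5.6 3.8
   vertex 1.1 1.0 1.0
  endloop
 endfacet
 facet normal 0.063 0.419 -0.906
  outer loop
   vertex 5.2 6.0 3.6
   vertex 1.1 1.0 1.0
   vertex 1.9 5.2 3.0
  endloop
 endfacet
 facet normal 0.024 0.476 0.879
  outer loop
   vertex 5.2 6.0 3.6
   vertex 0.5 5.5 4.0
   vertex 5.8 5.6 3.8
  endloop
 endfacet
 facet normal -0.132 0.883 -0.450
  outer loop
   vertex 5.2 6.0 3.6
   vertex 1.9 5.2 3.0
   vertex 0.5 5.5 4.0
  endloop
 endfacet
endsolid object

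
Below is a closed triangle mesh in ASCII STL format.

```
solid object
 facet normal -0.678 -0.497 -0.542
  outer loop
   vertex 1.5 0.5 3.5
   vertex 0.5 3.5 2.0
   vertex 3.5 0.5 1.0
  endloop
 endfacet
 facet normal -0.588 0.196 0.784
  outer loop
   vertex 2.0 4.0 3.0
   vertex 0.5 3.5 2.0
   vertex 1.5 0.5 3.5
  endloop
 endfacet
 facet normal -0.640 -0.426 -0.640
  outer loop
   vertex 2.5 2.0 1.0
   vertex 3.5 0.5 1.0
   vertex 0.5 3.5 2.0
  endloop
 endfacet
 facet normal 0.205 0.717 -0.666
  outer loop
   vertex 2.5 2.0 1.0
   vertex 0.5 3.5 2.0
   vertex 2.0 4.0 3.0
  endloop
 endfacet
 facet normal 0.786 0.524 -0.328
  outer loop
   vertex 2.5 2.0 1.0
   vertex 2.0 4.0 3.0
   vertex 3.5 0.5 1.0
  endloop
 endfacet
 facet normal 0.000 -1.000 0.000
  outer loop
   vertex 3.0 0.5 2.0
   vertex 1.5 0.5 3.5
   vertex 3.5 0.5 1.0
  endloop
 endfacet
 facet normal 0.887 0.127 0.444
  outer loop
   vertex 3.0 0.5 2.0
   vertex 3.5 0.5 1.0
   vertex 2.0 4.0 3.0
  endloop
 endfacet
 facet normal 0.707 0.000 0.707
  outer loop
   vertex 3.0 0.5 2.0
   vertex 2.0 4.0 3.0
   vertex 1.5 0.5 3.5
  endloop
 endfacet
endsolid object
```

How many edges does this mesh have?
12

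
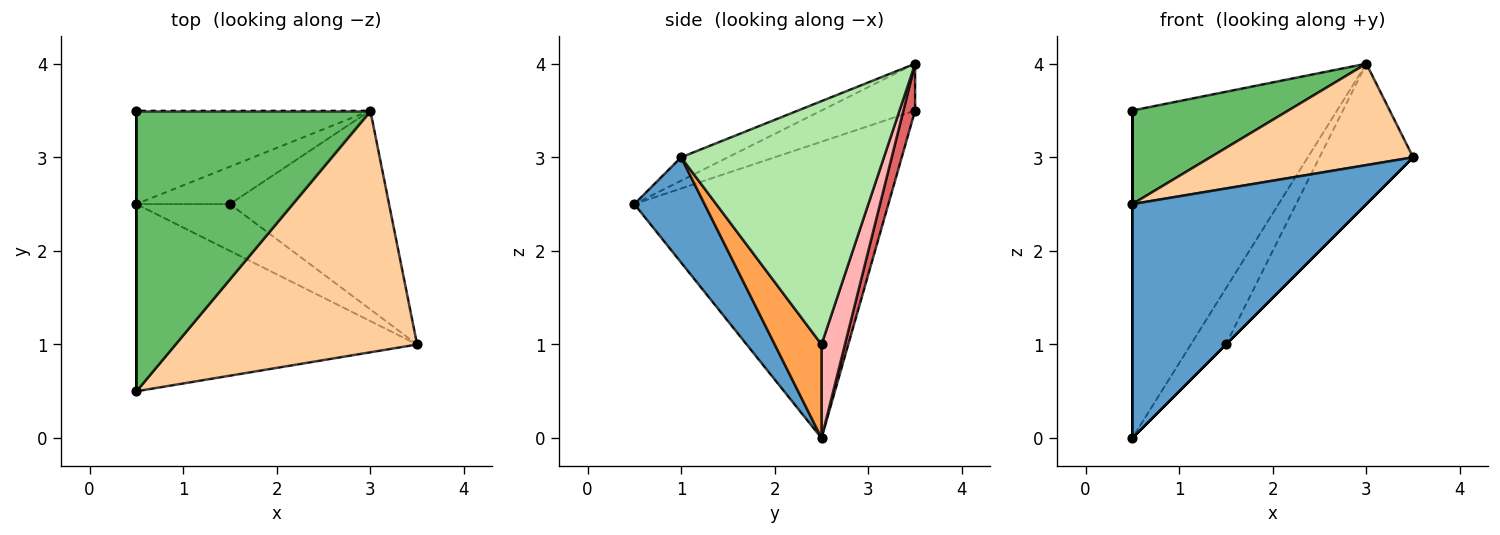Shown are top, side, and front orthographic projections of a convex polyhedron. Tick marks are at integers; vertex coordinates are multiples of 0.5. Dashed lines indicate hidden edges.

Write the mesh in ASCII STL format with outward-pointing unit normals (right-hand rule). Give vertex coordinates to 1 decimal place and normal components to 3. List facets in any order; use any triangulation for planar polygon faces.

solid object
 facet normal 0.228 -0.760 -0.608
  outer loop
   vertex 0.5 2.5 0.0
   vertex 3.5 1.0 3.0
   vertex 0.5 0.5 2.5
  endloop
 endfacet
 facet normal -1.000 0.000 0.000
  outer loop
   vertex 0.5 2.5 0.0
   vertex 0.5 0.5 2.5
   vertex 0.5 3.5 3.5
  endloop
 endfacet
 facet normal 0.707 0.000 -0.707
  outer loop
   vertex 1.5 2.5 1.0
   vertex 3.5 1.0 3.0
   vertex 0.5 2.5 0.0
  endloop
 endfacet
 facet normal -0.089 -0.385 0.919
  outer loop
   vertex 3.0 3.5 4.0
   vertex 0.5 0.5 2.5
   vertex 3.5 1.0 3.0
  endloop
 endfacet
 facet normal -0.186 -0.311 0.932
  outer loop
   vertex 3.0 3.5 4.0
   vertex 0.5 3.5 3.5
   vertex 0.5 0.5 2.5
  endloop
 endfacet
 facet normal 0.781 0.360 -0.510
  outer loop
   vertex 3.0 3.5 4.0
   vertex 3.5 1.0 3.0
   vertex 1.5 2.5 1.0
  endloop
 endfacet
 facet normal 0.055 0.960 -0.274
  outer loop
   vertex 3.0 3.5 4.0
   vertex 0.5 2.5 0.0
   vertex 0.5 3.5 3.5
  endloop
 endfacet
 facet normal 0.485 0.728 -0.485
  outer loop
   vertex 3.0 3.5 4.0
   vertex 1.5 2.5 1.0
   vertex 0.5 2.5 0.0
  endloop
 endfacet
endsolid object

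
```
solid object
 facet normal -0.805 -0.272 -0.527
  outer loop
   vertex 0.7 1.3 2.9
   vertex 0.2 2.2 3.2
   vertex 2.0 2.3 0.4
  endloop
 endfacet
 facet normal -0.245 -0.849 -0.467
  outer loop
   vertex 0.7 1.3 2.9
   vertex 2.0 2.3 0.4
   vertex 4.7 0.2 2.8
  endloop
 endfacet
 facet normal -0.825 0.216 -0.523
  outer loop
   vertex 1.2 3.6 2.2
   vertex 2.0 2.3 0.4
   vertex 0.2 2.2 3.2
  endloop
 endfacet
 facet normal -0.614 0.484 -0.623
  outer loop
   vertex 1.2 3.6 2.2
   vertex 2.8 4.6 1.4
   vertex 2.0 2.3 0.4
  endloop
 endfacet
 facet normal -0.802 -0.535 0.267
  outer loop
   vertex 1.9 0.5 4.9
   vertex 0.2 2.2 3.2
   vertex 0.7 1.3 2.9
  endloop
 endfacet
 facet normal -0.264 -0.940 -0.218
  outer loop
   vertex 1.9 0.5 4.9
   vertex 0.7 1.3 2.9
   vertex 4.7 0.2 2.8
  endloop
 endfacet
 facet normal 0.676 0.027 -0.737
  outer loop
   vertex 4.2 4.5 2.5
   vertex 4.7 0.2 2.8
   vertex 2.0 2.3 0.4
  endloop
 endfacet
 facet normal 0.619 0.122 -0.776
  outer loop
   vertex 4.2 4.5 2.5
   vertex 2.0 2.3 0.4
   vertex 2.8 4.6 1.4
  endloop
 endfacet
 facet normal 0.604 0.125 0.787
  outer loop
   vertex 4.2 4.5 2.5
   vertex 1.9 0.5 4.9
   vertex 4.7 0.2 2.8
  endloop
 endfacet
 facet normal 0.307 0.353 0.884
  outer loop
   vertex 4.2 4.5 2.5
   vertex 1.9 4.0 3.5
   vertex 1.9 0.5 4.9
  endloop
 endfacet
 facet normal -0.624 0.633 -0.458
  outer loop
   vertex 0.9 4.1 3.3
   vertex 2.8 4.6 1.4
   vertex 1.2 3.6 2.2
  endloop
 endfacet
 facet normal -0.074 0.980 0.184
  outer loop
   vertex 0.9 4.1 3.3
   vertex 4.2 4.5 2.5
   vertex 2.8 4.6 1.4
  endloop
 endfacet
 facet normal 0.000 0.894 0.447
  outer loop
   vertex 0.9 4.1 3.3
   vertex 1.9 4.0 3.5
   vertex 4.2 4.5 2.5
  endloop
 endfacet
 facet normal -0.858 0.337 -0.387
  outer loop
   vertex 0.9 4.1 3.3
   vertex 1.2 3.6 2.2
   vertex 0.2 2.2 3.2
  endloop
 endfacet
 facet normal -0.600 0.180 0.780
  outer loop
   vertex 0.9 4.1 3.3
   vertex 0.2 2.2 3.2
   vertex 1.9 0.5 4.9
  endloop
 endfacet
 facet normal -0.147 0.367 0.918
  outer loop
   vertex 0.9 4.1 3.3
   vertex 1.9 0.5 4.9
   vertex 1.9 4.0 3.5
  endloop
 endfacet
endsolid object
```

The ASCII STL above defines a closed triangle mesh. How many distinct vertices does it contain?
10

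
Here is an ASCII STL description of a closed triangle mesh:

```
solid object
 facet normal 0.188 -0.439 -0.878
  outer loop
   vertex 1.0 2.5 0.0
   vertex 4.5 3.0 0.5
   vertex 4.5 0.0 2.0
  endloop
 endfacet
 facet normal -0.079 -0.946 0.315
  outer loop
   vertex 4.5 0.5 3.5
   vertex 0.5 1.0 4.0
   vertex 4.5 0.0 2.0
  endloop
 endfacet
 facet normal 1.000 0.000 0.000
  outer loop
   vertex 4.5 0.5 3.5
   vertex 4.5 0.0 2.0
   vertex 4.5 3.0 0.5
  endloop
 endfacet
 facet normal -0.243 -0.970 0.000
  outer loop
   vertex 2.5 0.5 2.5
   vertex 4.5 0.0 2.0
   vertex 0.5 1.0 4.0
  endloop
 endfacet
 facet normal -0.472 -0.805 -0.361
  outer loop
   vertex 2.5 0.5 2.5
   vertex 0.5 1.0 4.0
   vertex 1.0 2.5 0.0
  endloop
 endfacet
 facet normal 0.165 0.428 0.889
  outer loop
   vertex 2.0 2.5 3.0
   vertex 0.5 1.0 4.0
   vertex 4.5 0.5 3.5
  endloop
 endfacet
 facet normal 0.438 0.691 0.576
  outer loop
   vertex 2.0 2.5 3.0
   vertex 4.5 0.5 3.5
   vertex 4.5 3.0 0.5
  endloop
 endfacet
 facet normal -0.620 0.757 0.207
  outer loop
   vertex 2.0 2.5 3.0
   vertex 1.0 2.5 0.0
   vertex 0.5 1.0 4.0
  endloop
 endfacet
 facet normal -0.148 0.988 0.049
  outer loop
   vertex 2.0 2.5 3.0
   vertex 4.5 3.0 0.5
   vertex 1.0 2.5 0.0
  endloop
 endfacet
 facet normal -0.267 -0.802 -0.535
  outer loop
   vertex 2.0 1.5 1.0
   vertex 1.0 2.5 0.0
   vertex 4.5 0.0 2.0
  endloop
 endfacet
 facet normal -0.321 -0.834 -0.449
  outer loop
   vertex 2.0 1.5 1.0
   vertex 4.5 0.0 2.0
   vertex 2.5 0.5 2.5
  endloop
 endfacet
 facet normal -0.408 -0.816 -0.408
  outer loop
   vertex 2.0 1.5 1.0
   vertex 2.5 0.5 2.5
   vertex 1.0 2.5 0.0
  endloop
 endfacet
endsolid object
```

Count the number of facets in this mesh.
12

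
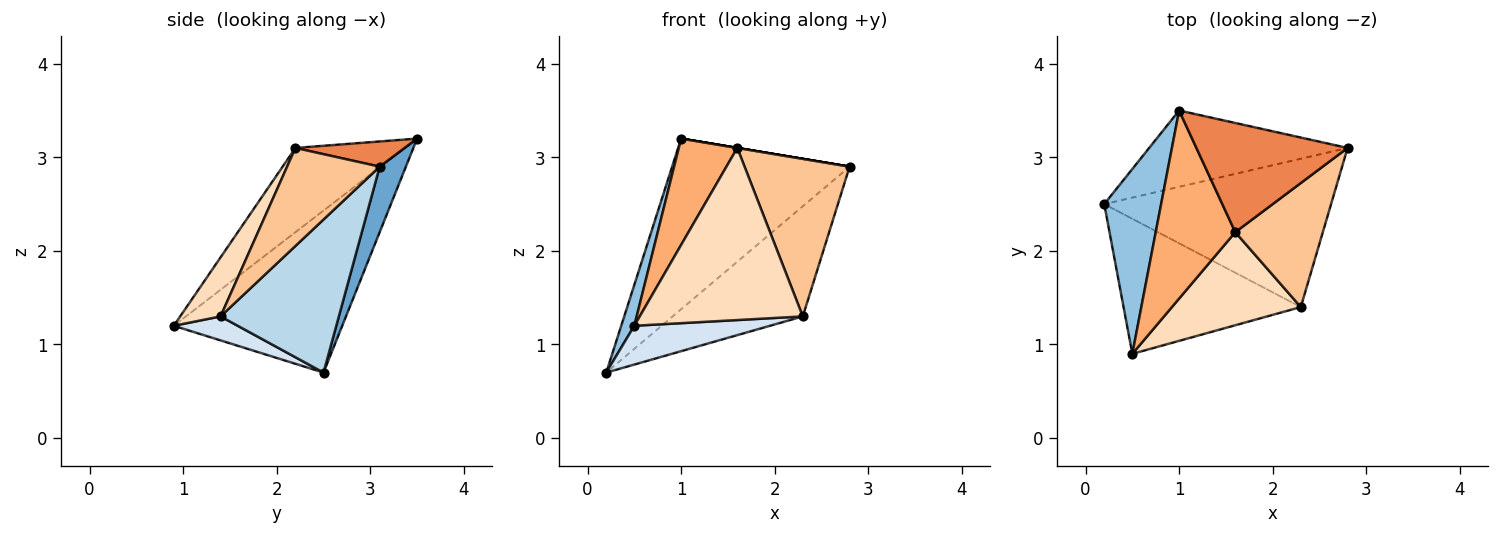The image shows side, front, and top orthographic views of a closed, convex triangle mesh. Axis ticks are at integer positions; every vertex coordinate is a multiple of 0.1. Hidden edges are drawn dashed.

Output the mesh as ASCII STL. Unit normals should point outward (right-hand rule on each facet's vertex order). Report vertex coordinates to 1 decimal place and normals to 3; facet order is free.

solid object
 facet normal 0.134 0.905 -0.405
  outer loop
   vertex 1.0 3.5 3.2
   vertex 2.8 3.1 2.9
   vertex 0.2 2.5 0.7
  endloop
 endfacet
 facet normal -0.941 -0.073 0.330
  outer loop
   vertex 1.0 3.5 3.2
   vertex 0.2 2.5 0.7
   vertex 0.5 0.9 1.2
  endloop
 endfacet
 facet normal 0.476 0.524 -0.706
  outer loop
   vertex 2.3 1.4 1.3
   vertex 0.2 2.5 0.7
   vertex 2.8 3.1 2.9
  endloop
 endfacet
 facet normal 0.129 -0.274 -0.953
  outer loop
   vertex 2.3 1.4 1.3
   vertex 0.5 0.9 1.2
   vertex 0.2 2.5 0.7
  endloop
 endfacet
 facet normal 0.164 0.000 0.986
  outer loop
   vertex 1.6 2.2 3.1
   vertex 2.8 3.1 2.9
   vertex 1.0 3.5 3.2
  endloop
 endfacet
 facet normal -0.678 -0.362 0.640
  outer loop
   vertex 1.6 2.2 3.1
   vertex 1.0 3.5 3.2
   vertex 0.5 0.9 1.2
  endloop
 endfacet
 facet normal 0.569 -0.646 0.509
  outer loop
   vertex 1.6 2.2 3.1
   vertex 2.3 1.4 1.3
   vertex 2.8 3.1 2.9
  endloop
 endfacet
 facet normal 0.213 -0.859 0.465
  outer loop
   vertex 1.6 2.2 3.1
   vertex 0.5 0.9 1.2
   vertex 2.3 1.4 1.3
  endloop
 endfacet
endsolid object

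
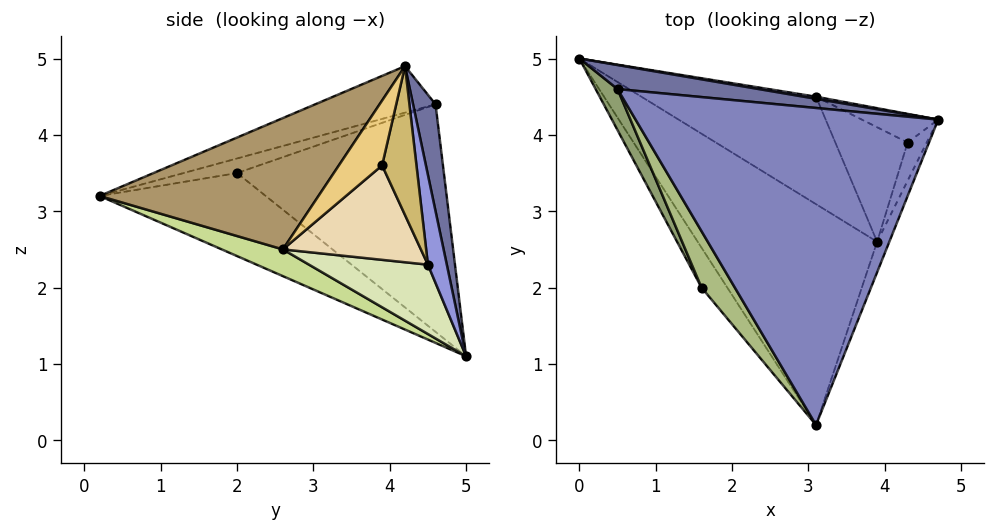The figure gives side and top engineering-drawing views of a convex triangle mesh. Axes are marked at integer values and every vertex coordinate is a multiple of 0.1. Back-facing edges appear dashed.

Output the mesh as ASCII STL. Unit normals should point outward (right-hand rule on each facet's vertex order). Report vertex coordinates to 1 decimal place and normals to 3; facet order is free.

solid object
 facet normal 0.082 0.991 0.108
  outer loop
   vertex 0.5 4.6 4.4
   vertex 4.7 4.2 4.9
   vertex 0.0 5.0 1.1
  endloop
 endfacet
 facet normal -0.143 -0.338 0.930
  outer loop
   vertex 0.5 4.6 4.4
   vertex 3.1 0.2 3.2
   vertex 4.7 4.2 4.9
  endloop
 endfacet
 facet normal 0.151 0.988 0.021
  outer loop
   vertex 3.1 4.5 2.3
   vertex 0.0 5.0 1.1
   vertex 4.7 4.2 4.9
  endloop
 endfacet
 facet normal -0.765 -0.598 -0.238
  outer loop
   vertex 1.6 2.0 3.5
   vertex 0.0 5.0 1.1
   vertex 3.1 0.2 3.2
  endloop
 endfacet
 facet normal -0.906 -0.414 0.087
  outer loop
   vertex 1.6 2.0 3.5
   vertex 0.5 4.6 4.4
   vertex 0.0 5.0 1.1
  endloop
 endfacet
 facet normal -0.360 -0.438 0.824
  outer loop
   vertex 1.6 2.0 3.5
   vertex 3.1 0.2 3.2
   vertex 0.5 4.6 4.4
  endloop
 endfacet
 facet normal 0.140 -0.320 -0.937
  outer loop
   vertex 3.9 2.6 2.5
   vertex 3.1 0.2 3.2
   vertex 0.0 5.0 1.1
  endloop
 endfacet
 facet normal 0.368 0.057 -0.928
  outer loop
   vertex 3.9 2.6 2.5
   vertex 0.0 5.0 1.1
   vertex 3.1 4.5 2.3
  endloop
 endfacet
 facet normal 0.937 -0.338 -0.087
  outer loop
   vertex 3.9 2.6 2.5
   vertex 4.7 4.2 4.9
   vertex 3.1 0.2 3.2
  endloop
 endfacet
 facet normal 0.698 0.620 -0.358
  outer loop
   vertex 4.3 3.9 3.6
   vertex 3.1 4.5 2.3
   vertex 4.7 4.2 4.9
  endloop
 endfacet
 facet normal 0.958 -0.056 -0.282
  outer loop
   vertex 4.3 3.9 3.6
   vertex 4.7 4.2 4.9
   vertex 3.9 2.6 2.5
  endloop
 endfacet
 facet normal 0.766 0.261 -0.587
  outer loop
   vertex 4.3 3.9 3.6
   vertex 3.9 2.6 2.5
   vertex 3.1 4.5 2.3
  endloop
 endfacet
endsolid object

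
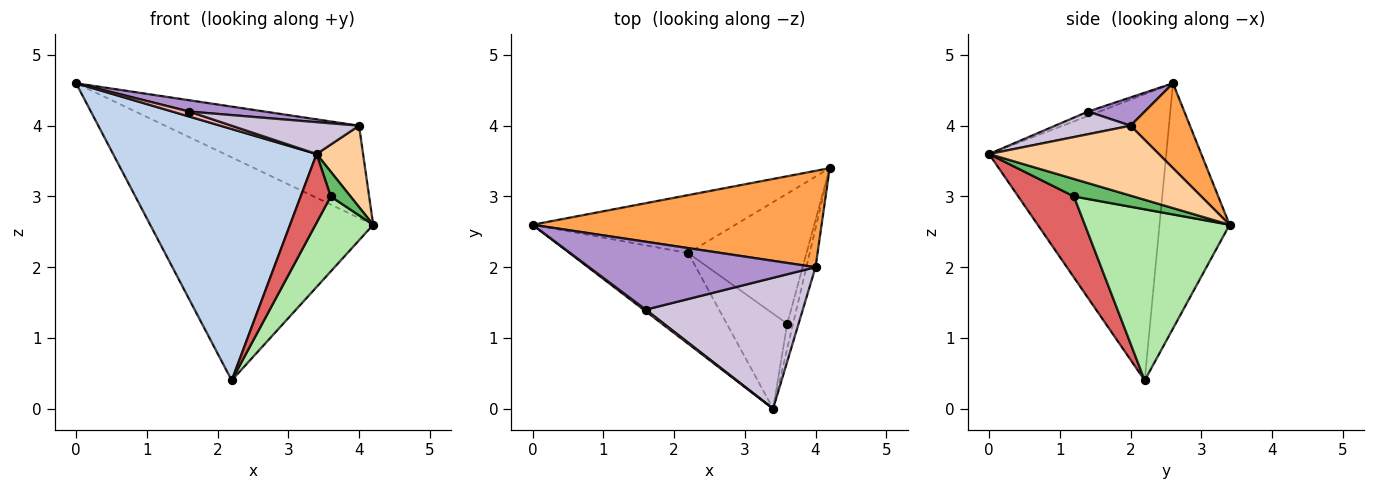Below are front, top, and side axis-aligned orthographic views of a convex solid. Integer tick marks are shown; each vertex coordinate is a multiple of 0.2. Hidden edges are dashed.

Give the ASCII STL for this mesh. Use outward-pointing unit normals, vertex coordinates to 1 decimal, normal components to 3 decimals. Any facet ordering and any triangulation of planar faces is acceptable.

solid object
 facet normal -0.291 0.926 -0.241
  outer loop
   vertex 2.2 2.2 0.4
   vertex 0.0 2.6 4.6
   vertex 4.2 3.4 2.6
  endloop
 endfacet
 facet normal -0.634 -0.728 -0.263
  outer loop
   vertex 2.2 2.2 0.4
   vertex 3.4 0.0 3.6
   vertex 0.0 2.6 4.6
  endloop
 endfacet
 facet normal 0.207 0.677 0.706
  outer loop
   vertex 4.0 2.0 4.0
   vertex 4.2 3.4 2.6
   vertex 0.0 2.6 4.6
  endloop
 endfacet
 facet normal 0.957 -0.262 -0.125
  outer loop
   vertex 4.0 2.0 4.0
   vertex 3.4 0.0 3.6
   vertex 4.2 3.4 2.6
  endloop
 endfacet
 facet normal 0.905 -0.302 -0.302
  outer loop
   vertex 3.6 1.2 3.0
   vertex 4.2 3.4 2.6
   vertex 3.4 0.0 3.6
  endloop
 endfacet
 facet normal 0.782 -0.311 -0.541
  outer loop
   vertex 3.6 1.2 3.0
   vertex 2.2 2.2 0.4
   vertex 4.2 3.4 2.6
  endloop
 endfacet
 facet normal 0.736 -0.397 -0.549
  outer loop
   vertex 3.6 1.2 3.0
   vertex 3.4 0.0 3.6
   vertex 2.2 2.2 0.4
  endloop
 endfacet
 facet normal -0.535 -0.802 0.267
  outer loop
   vertex 1.6 1.4 4.2
   vertex 0.0 2.6 4.6
   vertex 3.4 0.0 3.6
  endloop
 endfacet
 facet normal 0.122 -0.163 0.979
  outer loop
   vertex 1.6 1.4 4.2
   vertex 4.0 2.0 4.0
   vertex 0.0 2.6 4.6
  endloop
 endfacet
 facet normal 0.139 -0.234 0.962
  outer loop
   vertex 1.6 1.4 4.2
   vertex 3.4 0.0 3.6
   vertex 4.0 2.0 4.0
  endloop
 endfacet
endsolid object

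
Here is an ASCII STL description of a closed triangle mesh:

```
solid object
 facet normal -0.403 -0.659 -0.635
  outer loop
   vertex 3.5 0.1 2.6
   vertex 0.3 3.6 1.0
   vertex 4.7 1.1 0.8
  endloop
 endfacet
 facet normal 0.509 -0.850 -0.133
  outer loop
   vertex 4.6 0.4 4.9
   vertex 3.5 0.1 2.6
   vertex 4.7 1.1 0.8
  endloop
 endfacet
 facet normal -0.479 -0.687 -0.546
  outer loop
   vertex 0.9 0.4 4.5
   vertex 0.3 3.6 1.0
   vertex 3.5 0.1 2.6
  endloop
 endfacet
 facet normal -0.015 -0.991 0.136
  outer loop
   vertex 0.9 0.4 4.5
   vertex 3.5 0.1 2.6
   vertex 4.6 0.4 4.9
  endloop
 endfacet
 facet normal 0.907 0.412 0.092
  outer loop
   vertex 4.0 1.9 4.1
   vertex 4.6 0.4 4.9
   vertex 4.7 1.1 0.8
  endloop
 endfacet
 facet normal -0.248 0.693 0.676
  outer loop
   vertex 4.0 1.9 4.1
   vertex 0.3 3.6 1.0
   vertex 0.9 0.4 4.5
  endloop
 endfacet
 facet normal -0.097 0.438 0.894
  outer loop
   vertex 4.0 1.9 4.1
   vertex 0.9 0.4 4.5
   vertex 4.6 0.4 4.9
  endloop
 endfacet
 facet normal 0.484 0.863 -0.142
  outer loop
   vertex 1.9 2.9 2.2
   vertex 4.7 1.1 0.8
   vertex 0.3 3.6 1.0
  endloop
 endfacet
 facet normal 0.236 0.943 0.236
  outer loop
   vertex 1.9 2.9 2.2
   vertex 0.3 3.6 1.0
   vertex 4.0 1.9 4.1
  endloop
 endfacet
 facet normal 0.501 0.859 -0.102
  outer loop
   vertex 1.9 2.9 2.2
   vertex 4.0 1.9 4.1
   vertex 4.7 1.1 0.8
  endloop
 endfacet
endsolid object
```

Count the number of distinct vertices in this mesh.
7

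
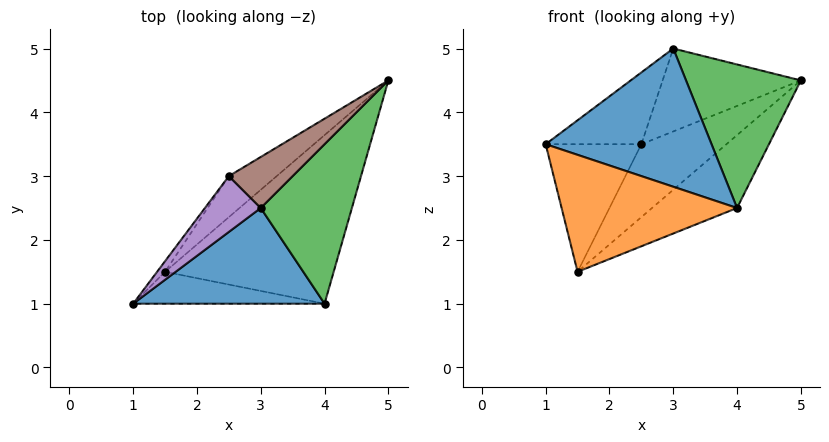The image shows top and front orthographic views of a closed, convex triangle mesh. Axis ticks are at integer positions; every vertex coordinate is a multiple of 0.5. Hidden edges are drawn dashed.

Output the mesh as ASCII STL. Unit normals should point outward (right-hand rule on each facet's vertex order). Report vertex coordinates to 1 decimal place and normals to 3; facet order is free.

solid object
 facet normal 0.186 -0.808 0.559
  outer loop
   vertex 4.0 1.0 2.5
   vertex 3.0 2.5 5.0
   vertex 1.0 1.0 3.5
  endloop
 endfacet
 facet normal -0.087 -0.961 -0.262
  outer loop
   vertex 4.0 1.0 2.5
   vertex 1.0 1.0 3.5
   vertex 1.5 1.5 1.5
  endloop
 endfacet
 facet normal 0.650 -0.509 0.565
  outer loop
   vertex 4.0 1.0 2.5
   vertex 5.0 4.5 4.5
   vertex 3.0 2.5 5.0
  endloop
 endfacet
 facet normal 0.408 0.362 -0.838
  outer loop
   vertex 4.0 1.0 2.5
   vertex 1.5 1.5 1.5
   vertex 5.0 4.5 4.5
  endloop
 endfacet
 facet normal -0.725 0.544 0.423
  outer loop
   vertex 2.5 3.0 3.5
   vertex 1.0 1.0 3.5
   vertex 3.0 2.5 5.0
  endloop
 endfacet
 facet normal -0.585 0.691 0.425
  outer loop
   vertex 2.5 3.0 3.5
   vertex 3.0 2.5 5.0
   vertex 5.0 4.5 4.5
  endloop
 endfacet
 facet normal -0.799 0.599 -0.050
  outer loop
   vertex 2.5 3.0 3.5
   vertex 1.5 1.5 1.5
   vertex 1.0 1.0 3.5
  endloop
 endfacet
 facet normal -0.311 0.828 -0.466
  outer loop
   vertex 2.5 3.0 3.5
   vertex 5.0 4.5 4.5
   vertex 1.5 1.5 1.5
  endloop
 endfacet
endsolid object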